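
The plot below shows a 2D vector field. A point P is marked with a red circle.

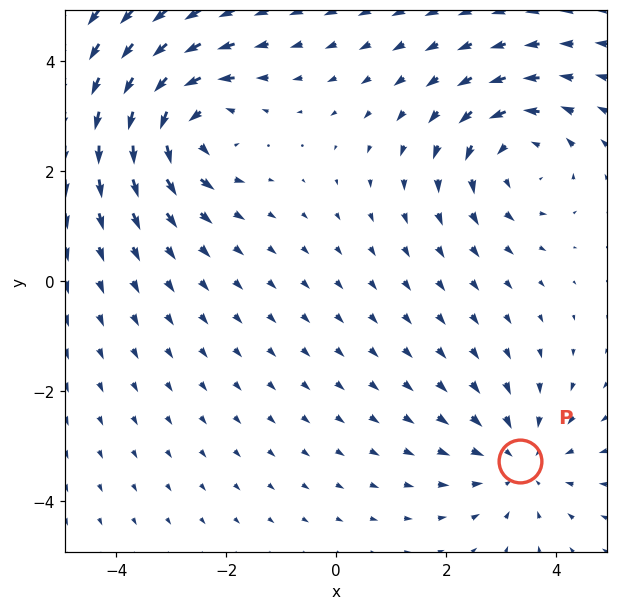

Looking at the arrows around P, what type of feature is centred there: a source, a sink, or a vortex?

At P (3.3, -3.3) the arrows converge inward. Divergence about -3, curl ≈0 — negative divergence with near-zero curl is a sink.

sink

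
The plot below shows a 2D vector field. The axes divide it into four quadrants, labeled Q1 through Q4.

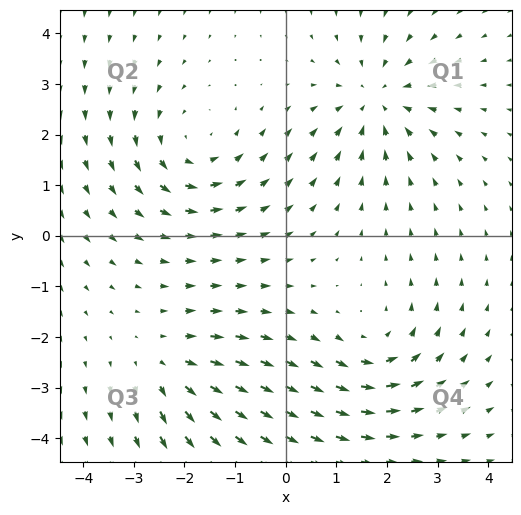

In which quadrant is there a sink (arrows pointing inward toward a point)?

The sink sits at approximately (1.8, 2.7), which lies in quadrant Q1. The divergence there is about -4, negative as expected for a sink.

Q1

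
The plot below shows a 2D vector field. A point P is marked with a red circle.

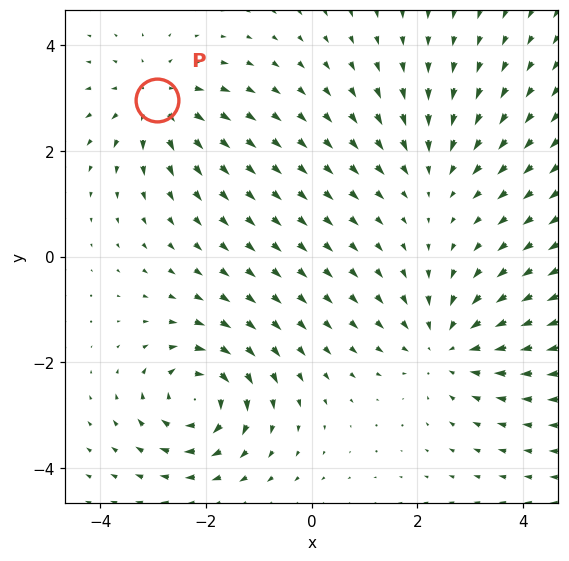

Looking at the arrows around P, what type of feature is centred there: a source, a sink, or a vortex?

At P (-2.9, 3.0) the arrows spread outward. Divergence about +4, curl ≈0 — positive divergence with near-zero curl is a source.

source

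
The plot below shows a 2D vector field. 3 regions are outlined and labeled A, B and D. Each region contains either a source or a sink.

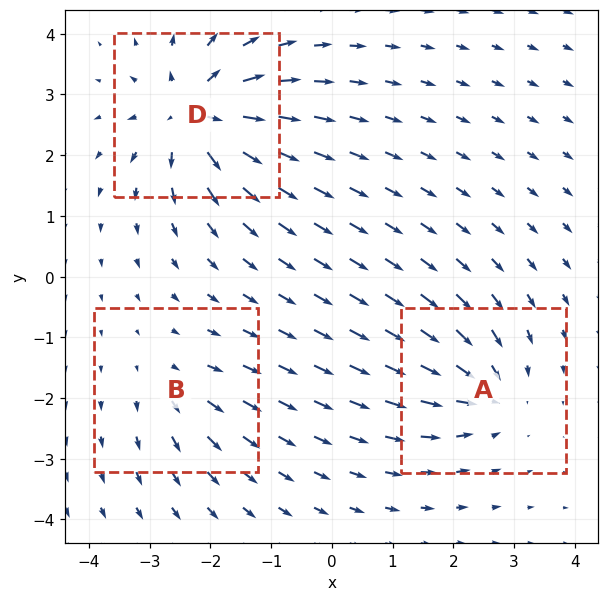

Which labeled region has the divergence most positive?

D

Divergence at each region's feature centre — A: about -4, B: about +2, D: about +6. Region D is most positive.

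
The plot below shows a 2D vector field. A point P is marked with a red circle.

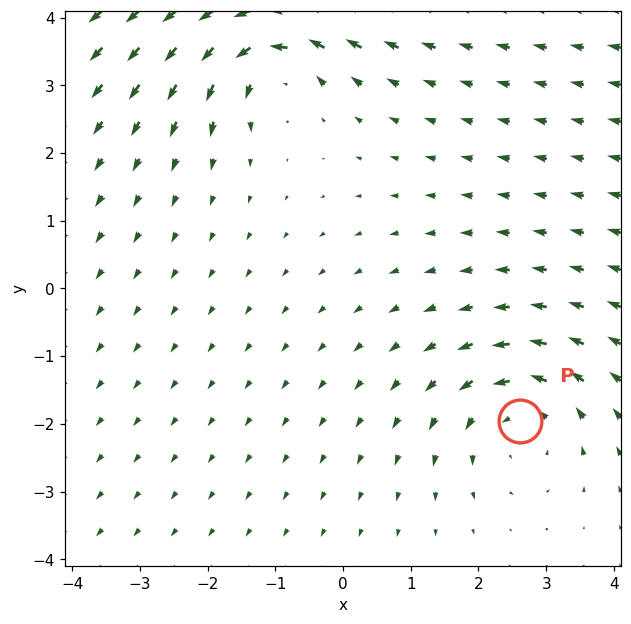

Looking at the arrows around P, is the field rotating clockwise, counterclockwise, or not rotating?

counterclockwise

Near P at (2.6, -2.0) the arrows circulate counterclockwise. The curl (z-component) there is about +3; positive curl means counterclockwise rotation.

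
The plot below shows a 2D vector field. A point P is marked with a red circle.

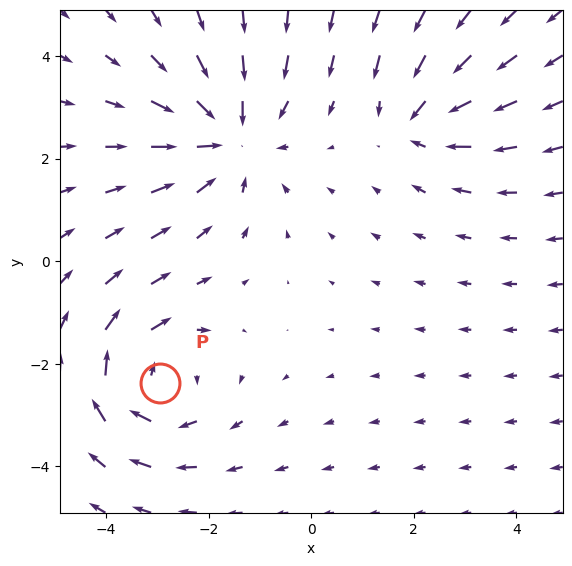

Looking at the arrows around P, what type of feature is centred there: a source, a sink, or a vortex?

At P (-3.0, -2.4) the arrows circulate clockwise. Divergence ≈0, curl about -3 — near-zero divergence with nonzero curl is a vortex.

vortex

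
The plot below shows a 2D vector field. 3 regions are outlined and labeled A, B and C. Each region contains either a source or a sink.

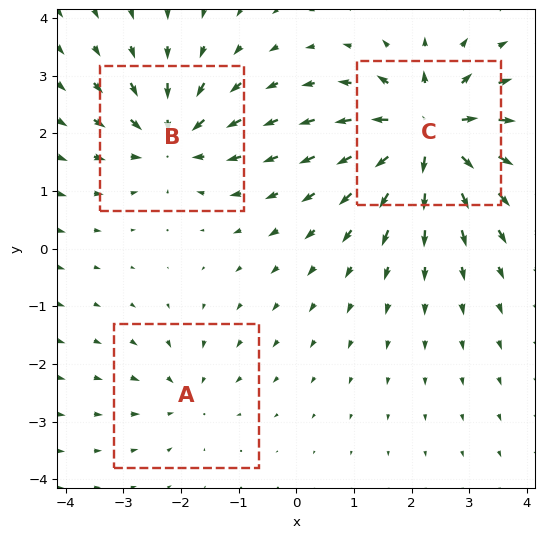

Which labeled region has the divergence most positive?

Divergence at each region's feature centre — A: about -2, B: about -4, C: about +7. Region C is most positive.

C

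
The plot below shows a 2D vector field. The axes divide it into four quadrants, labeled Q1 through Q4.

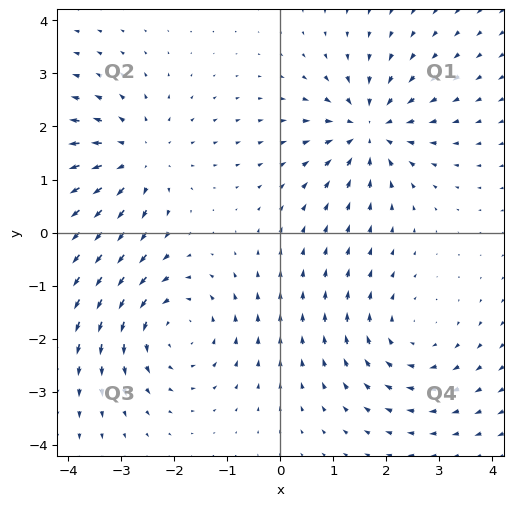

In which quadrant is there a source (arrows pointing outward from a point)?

Q2

The source sits at approximately (-2.7, 1.4), which lies in quadrant Q2. The divergence there is about +3, positive as expected for a source.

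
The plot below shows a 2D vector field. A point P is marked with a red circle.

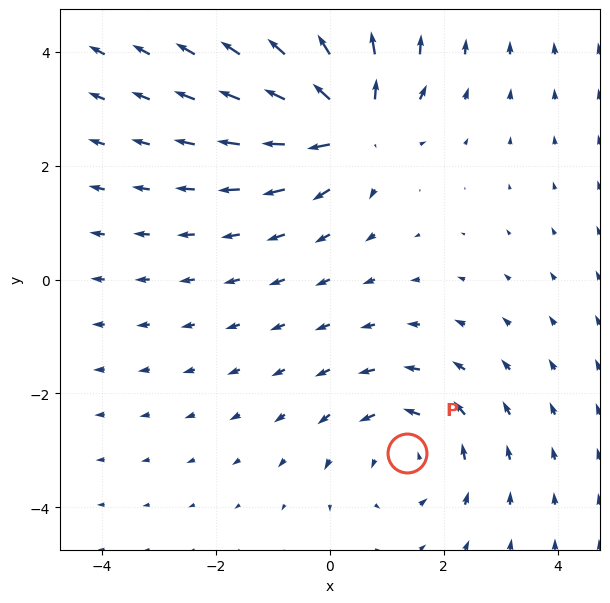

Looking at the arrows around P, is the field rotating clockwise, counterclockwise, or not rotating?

Near P at (1.4, -3.1) the arrows circulate counterclockwise. The curl (z-component) there is about +3; positive curl means counterclockwise rotation.

counterclockwise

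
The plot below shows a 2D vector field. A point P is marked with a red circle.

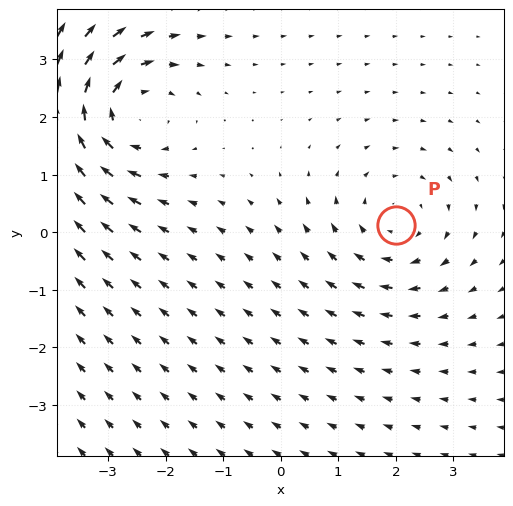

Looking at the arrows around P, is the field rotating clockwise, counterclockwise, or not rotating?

Near P at (2.0, 0.1) the arrows circulate clockwise. The curl (z-component) there is about -2; negative curl means clockwise rotation.

clockwise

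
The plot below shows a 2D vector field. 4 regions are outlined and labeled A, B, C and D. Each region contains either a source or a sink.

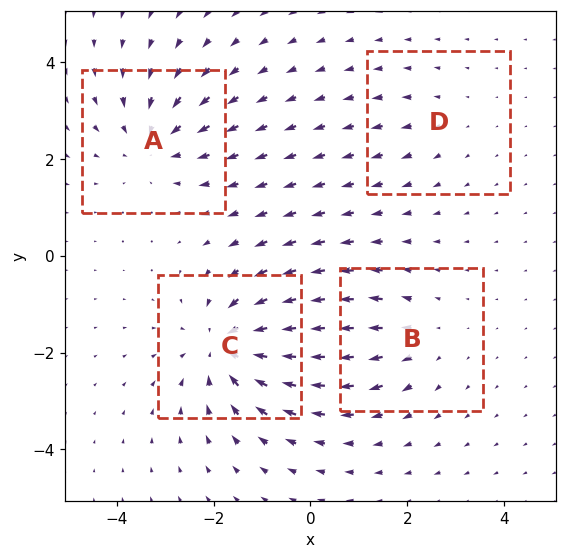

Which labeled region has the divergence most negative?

Divergence at each region's feature centre — A: about -4, B: about +3, C: about -6, D: about +2. Region C is most negative.

C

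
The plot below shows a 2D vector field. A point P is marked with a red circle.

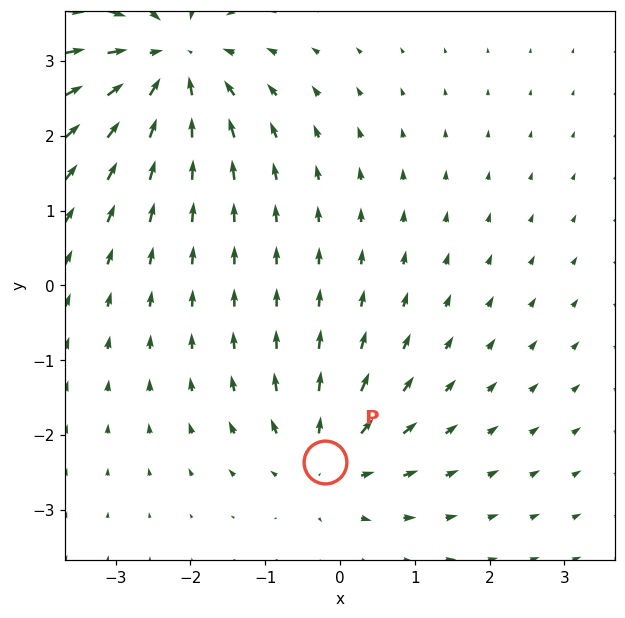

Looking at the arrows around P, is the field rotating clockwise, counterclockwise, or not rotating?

not rotating

Near P at (-0.2, -2.4) the arrows show no circulation. The curl there is ≈0.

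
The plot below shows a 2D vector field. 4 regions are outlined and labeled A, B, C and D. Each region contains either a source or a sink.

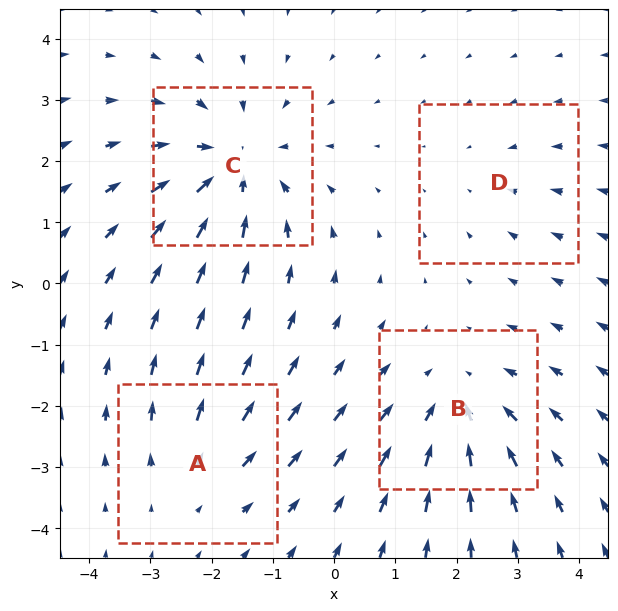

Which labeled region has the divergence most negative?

C

Divergence at each region's feature centre — A: about +3, B: about -4, C: about -6, D: about -2. Region C is most negative.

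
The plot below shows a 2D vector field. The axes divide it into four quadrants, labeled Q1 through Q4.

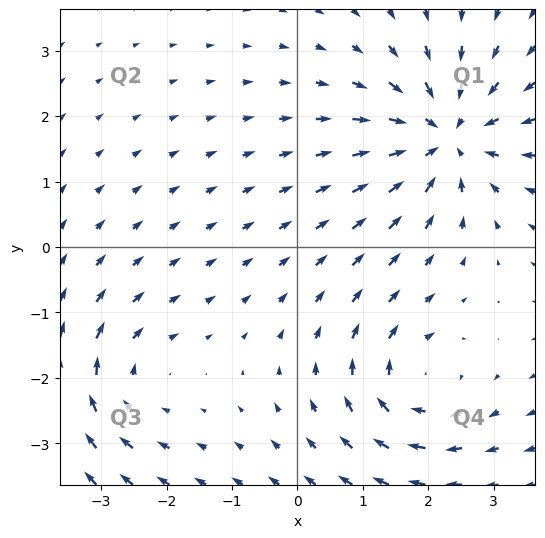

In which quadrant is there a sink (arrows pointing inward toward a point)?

The sink sits at approximately (2.3, 1.7), which lies in quadrant Q1. The divergence there is about -5, negative as expected for a sink.

Q1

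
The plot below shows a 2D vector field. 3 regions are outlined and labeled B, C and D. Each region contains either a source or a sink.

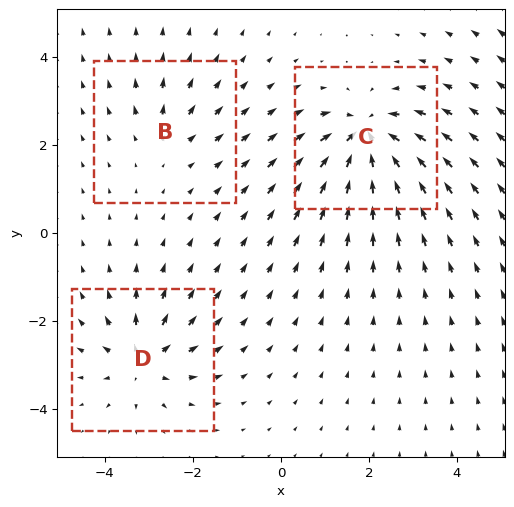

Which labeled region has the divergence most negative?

C

Divergence at each region's feature centre — B: about +2, C: about -6, D: about +4. Region C is most negative.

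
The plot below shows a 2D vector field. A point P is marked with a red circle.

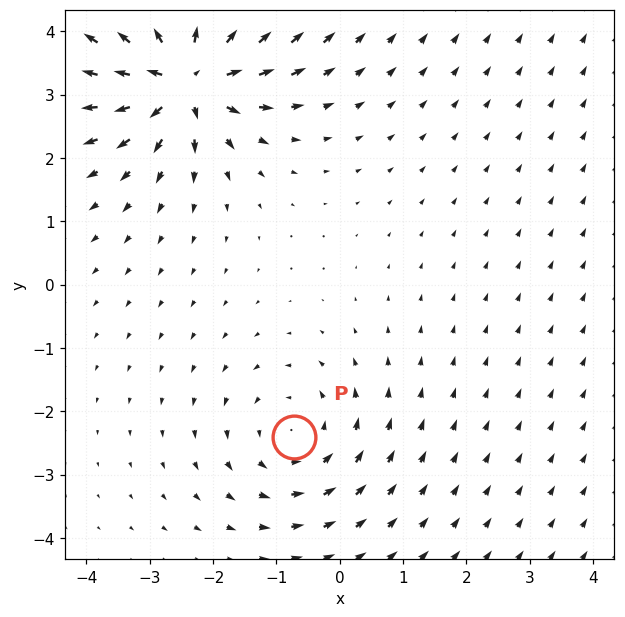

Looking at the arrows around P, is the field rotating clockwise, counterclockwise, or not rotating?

counterclockwise

Near P at (-0.7, -2.4) the arrows circulate counterclockwise. The curl (z-component) there is about +3; positive curl means counterclockwise rotation.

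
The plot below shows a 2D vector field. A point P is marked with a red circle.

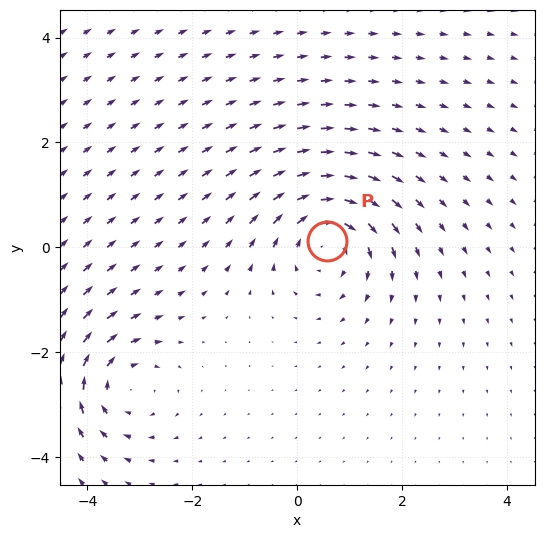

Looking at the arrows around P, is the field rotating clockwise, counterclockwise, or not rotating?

Near P at (0.6, 0.1) the arrows circulate clockwise. The curl (z-component) there is about -4; negative curl means clockwise rotation.

clockwise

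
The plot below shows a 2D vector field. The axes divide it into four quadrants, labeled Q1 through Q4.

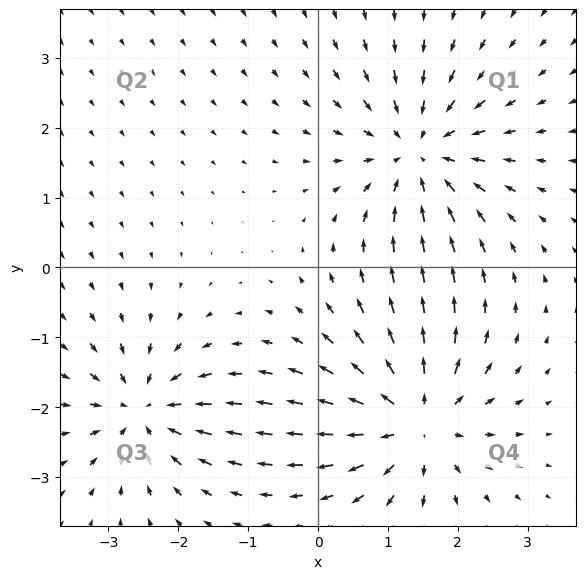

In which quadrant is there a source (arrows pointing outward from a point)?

Q4

The source sits at approximately (1.4, -2.2), which lies in quadrant Q4. The divergence there is about +6, positive as expected for a source.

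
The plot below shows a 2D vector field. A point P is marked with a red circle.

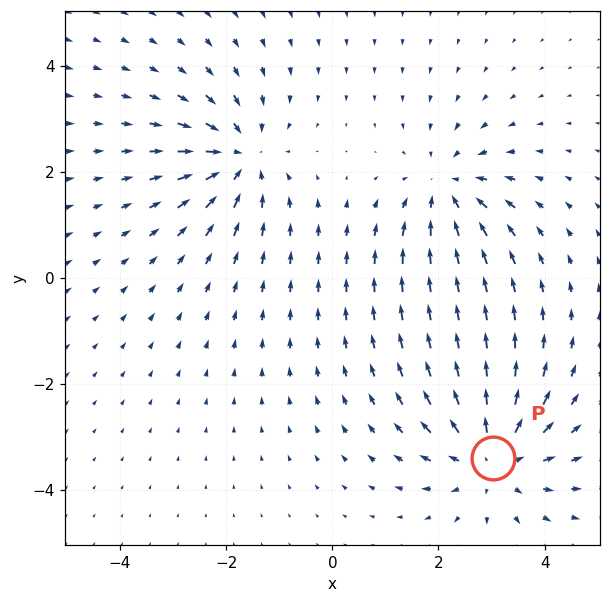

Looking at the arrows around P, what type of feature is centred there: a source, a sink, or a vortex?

source

At P (3.0, -3.4) the arrows spread outward. Divergence about +4, curl ≈0 — positive divergence with near-zero curl is a source.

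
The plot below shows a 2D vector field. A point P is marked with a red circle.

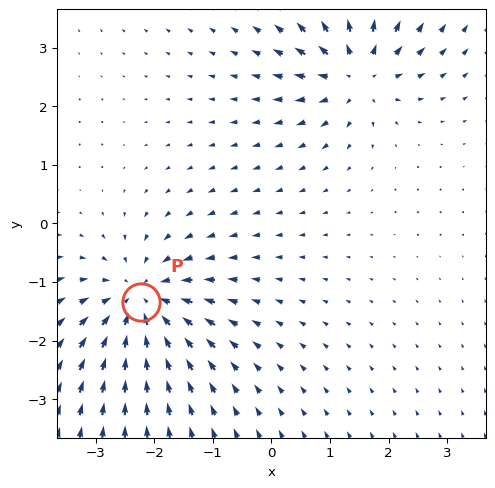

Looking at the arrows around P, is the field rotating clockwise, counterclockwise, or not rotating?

not rotating

Near P at (-2.2, -1.3) the arrows show no circulation. The curl there is ≈0.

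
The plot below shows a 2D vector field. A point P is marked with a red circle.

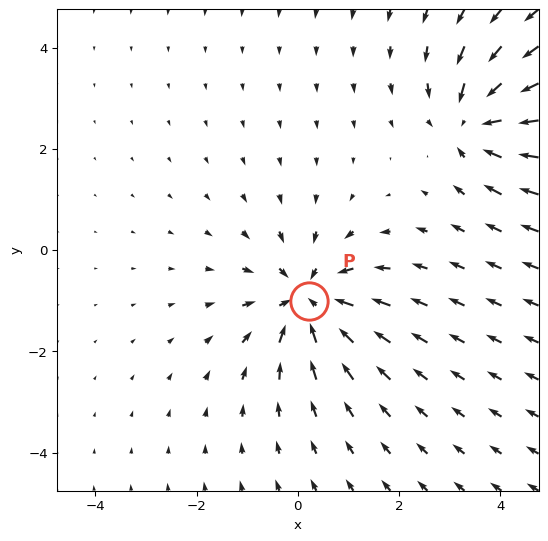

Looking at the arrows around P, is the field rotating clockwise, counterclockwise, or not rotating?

not rotating

Near P at (0.2, -1.0) the arrows show no circulation. The curl there is ≈0.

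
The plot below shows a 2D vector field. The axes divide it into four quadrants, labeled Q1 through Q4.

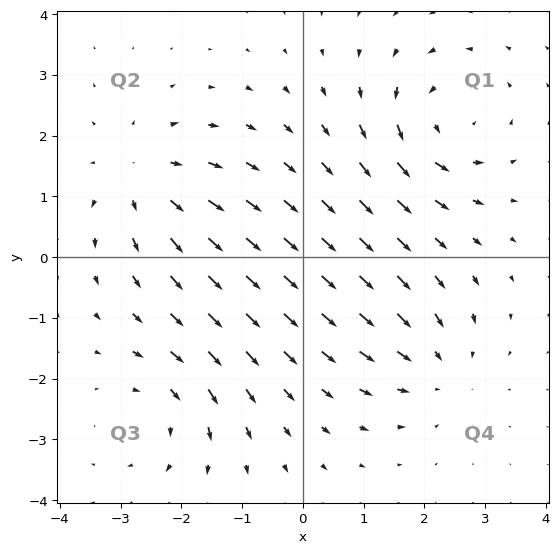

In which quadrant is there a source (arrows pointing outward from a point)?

Q2

The source sits at approximately (-2.7, 1.3), which lies in quadrant Q2. The divergence there is about +3, positive as expected for a source.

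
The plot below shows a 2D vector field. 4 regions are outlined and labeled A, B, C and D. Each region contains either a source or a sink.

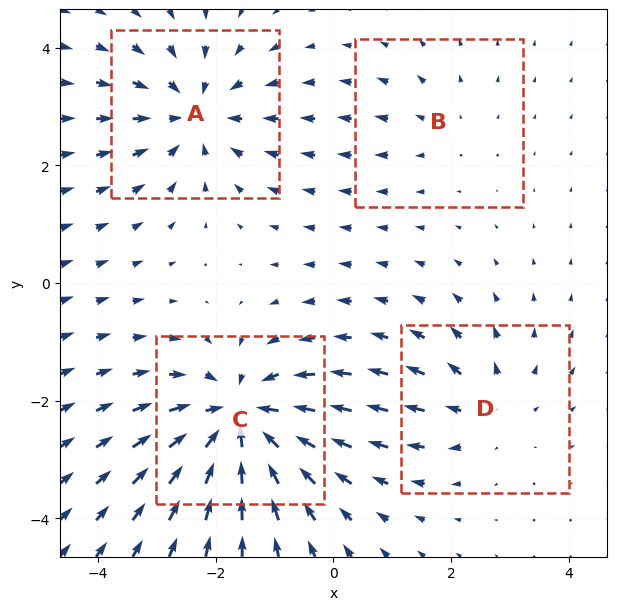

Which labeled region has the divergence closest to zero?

B

Divergence at each region's feature centre — A: about -4, B: about +2, C: about -6, D: about +3. Region B is closest to zero.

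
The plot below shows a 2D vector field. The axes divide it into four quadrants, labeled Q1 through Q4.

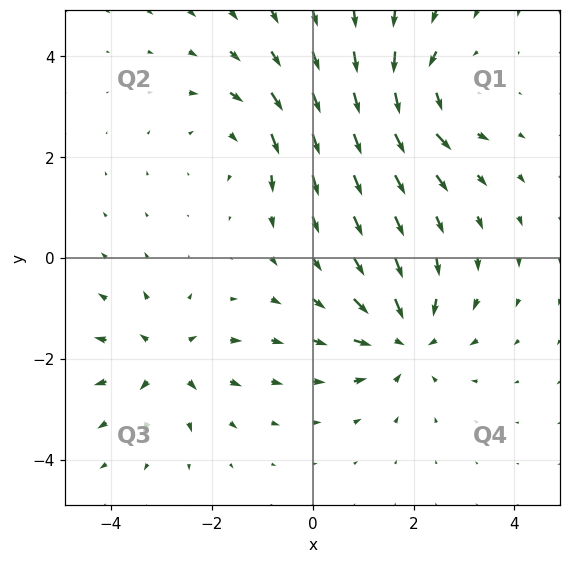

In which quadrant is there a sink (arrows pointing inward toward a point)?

Q4

The sink sits at approximately (1.8, -1.6), which lies in quadrant Q4. The divergence there is about -4, negative as expected for a sink.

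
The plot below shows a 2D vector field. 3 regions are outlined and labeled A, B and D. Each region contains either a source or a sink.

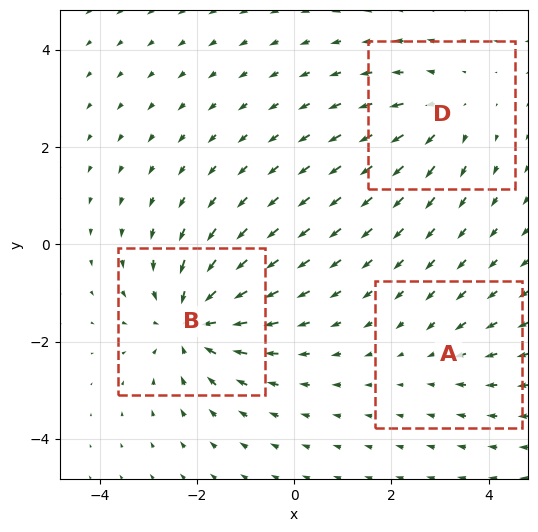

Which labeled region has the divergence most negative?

Divergence at each region's feature centre — A: about -2, B: about -5, D: about +3. Region B is most negative.

B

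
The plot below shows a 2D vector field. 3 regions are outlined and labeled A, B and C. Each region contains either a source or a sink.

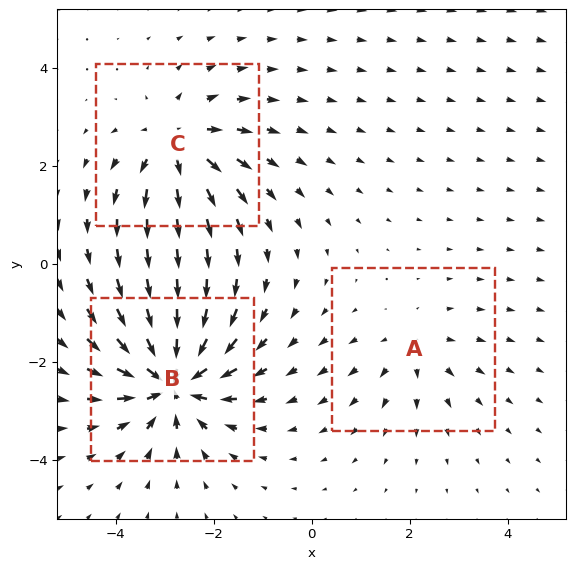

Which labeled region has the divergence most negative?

B

Divergence at each region's feature centre — A: about +2, B: about -6, C: about +4. Region B is most negative.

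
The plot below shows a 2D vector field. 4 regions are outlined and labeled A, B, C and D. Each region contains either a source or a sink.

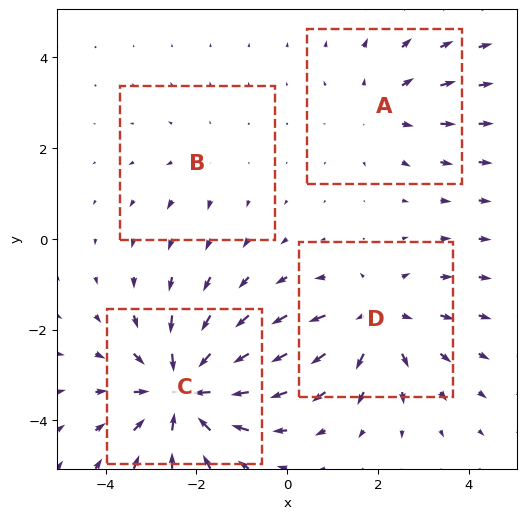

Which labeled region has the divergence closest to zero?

Divergence at each region's feature centre — A: about +3, B: about +2, C: about -6, D: about +4. Region B is closest to zero.

B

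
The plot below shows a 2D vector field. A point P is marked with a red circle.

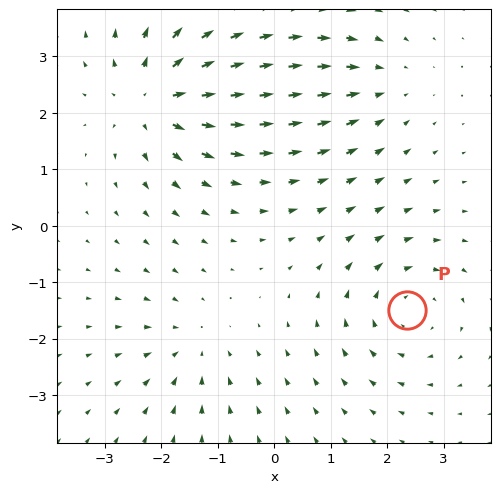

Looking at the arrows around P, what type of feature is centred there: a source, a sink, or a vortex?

At P (2.4, -1.5) the arrows circulate clockwise. Divergence ≈0, curl about -3 — near-zero divergence with nonzero curl is a vortex.

vortex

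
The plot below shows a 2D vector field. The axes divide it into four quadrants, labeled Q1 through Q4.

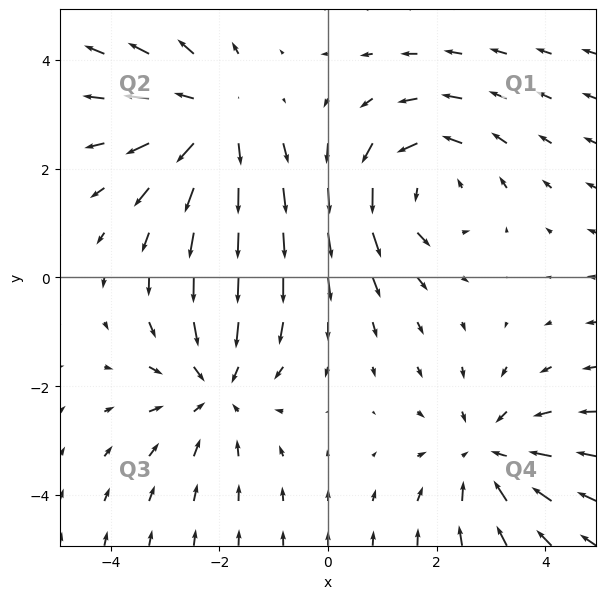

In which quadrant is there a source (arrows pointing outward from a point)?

Q2

The source sits at approximately (-2.1, 2.9), which lies in quadrant Q2. The divergence there is about +3, positive as expected for a source.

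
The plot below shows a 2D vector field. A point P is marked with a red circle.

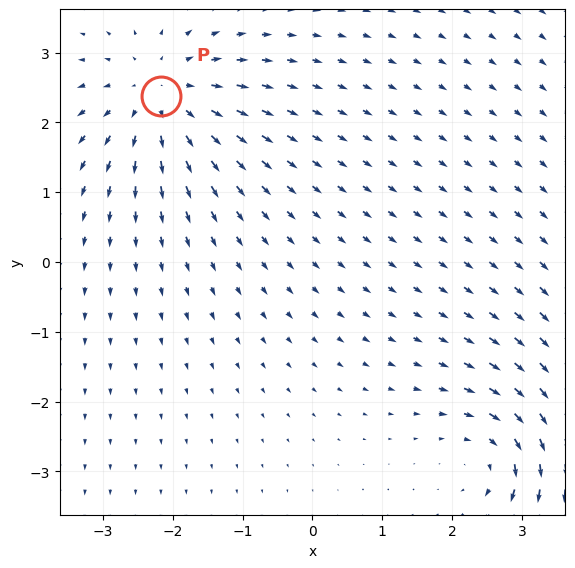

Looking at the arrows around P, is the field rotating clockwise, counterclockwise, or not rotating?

Near P at (-2.2, 2.4) the arrows show no circulation. The curl there is ≈0.

not rotating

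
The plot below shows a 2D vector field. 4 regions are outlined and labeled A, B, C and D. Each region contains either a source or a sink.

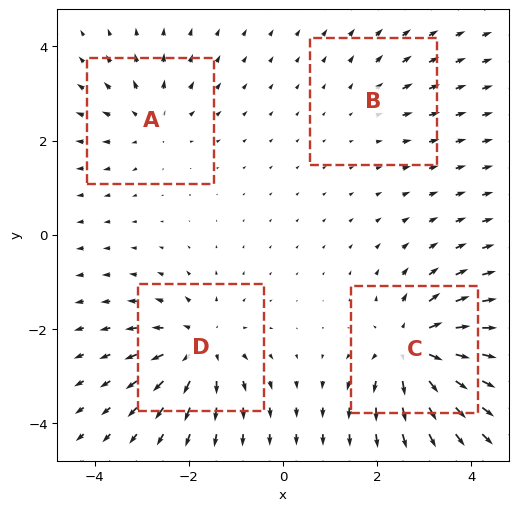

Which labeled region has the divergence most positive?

C

Divergence at each region's feature centre — A: about +4, B: about +2, C: about +7, D: about +5. Region C is most positive.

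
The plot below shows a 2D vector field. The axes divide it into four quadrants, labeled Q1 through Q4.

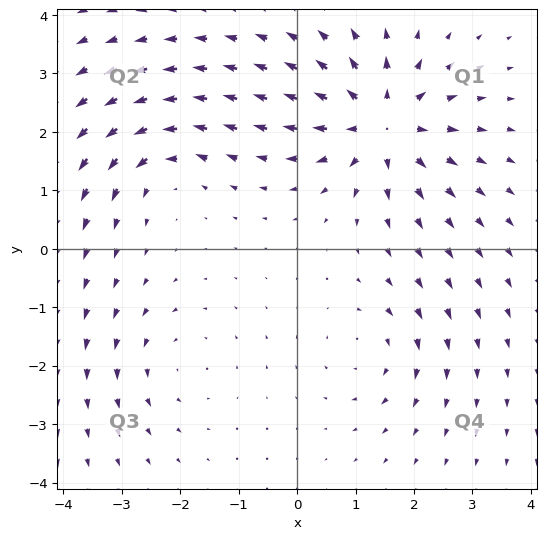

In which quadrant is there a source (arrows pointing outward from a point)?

Q1

The source sits at approximately (1.5, 2.1), which lies in quadrant Q1. The divergence there is about +6, positive as expected for a source.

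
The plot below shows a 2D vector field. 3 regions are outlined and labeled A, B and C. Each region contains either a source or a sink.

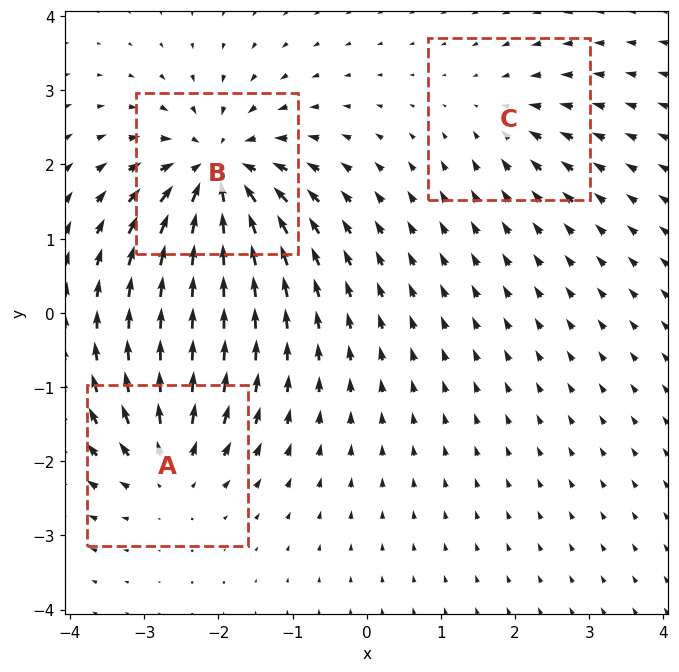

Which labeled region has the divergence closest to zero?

C

Divergence at each region's feature centre — A: about +4, B: about -6, C: about -2. Region C is closest to zero.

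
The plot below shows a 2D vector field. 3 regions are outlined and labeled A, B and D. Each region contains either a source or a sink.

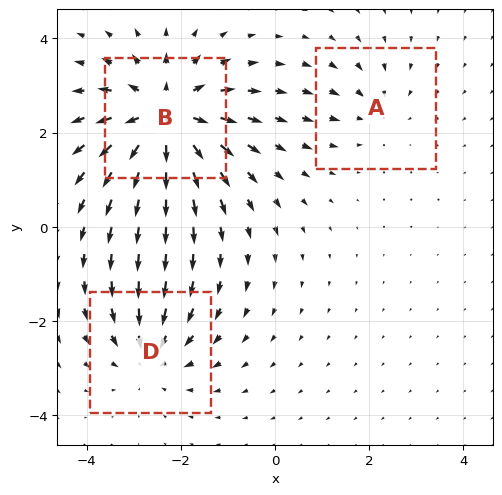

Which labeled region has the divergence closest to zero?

A

Divergence at each region's feature centre — A: about -2, B: about +5, D: about -3. Region A is closest to zero.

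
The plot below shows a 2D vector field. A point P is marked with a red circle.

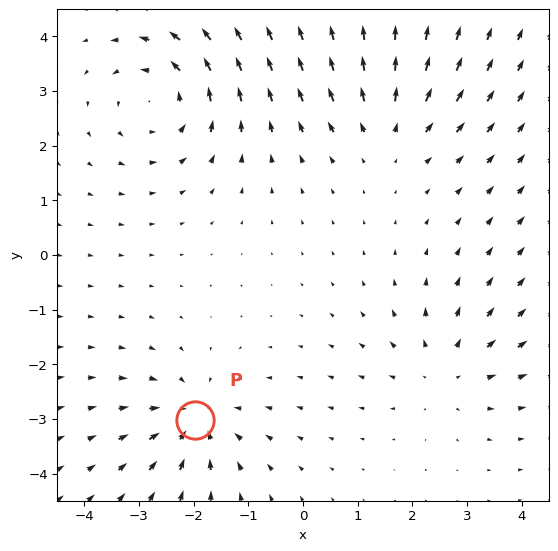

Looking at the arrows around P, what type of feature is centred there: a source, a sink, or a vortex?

sink

At P (-2.0, -3.0) the arrows converge inward. Divergence about -4, curl ≈0 — negative divergence with near-zero curl is a sink.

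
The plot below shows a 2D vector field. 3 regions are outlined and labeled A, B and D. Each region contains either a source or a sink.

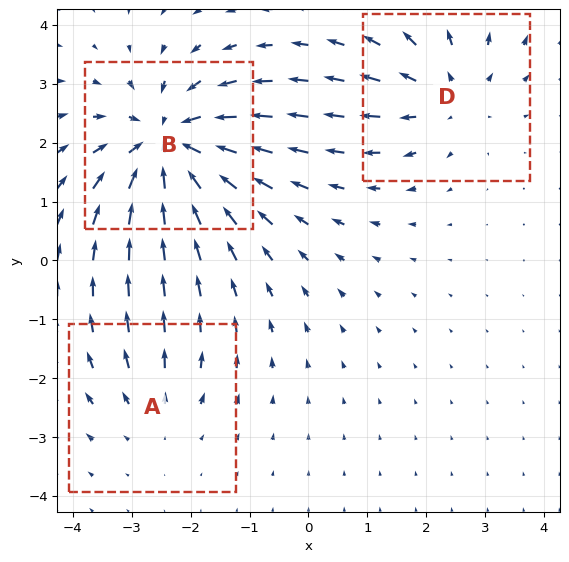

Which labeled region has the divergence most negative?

B

Divergence at each region's feature centre — A: about +2, B: about -5, D: about +3. Region B is most negative.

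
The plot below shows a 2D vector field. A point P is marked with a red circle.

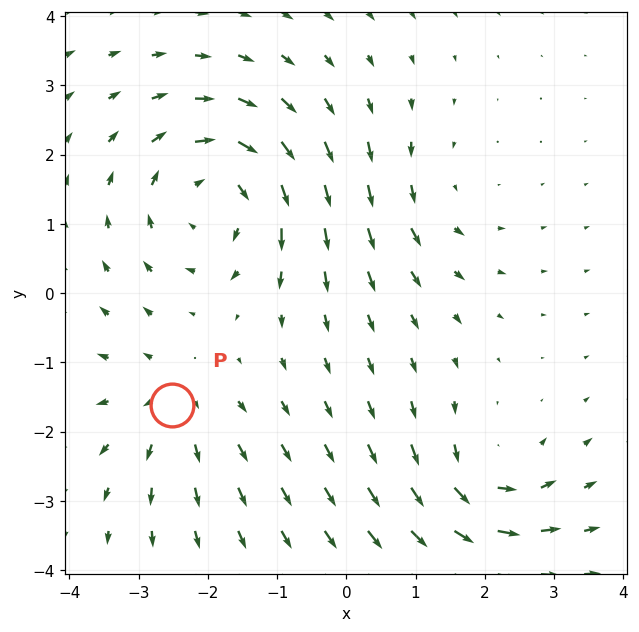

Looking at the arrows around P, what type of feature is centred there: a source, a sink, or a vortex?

source

At P (-2.5, -1.6) the arrows spread outward. Divergence about +3, curl ≈0 — positive divergence with near-zero curl is a source.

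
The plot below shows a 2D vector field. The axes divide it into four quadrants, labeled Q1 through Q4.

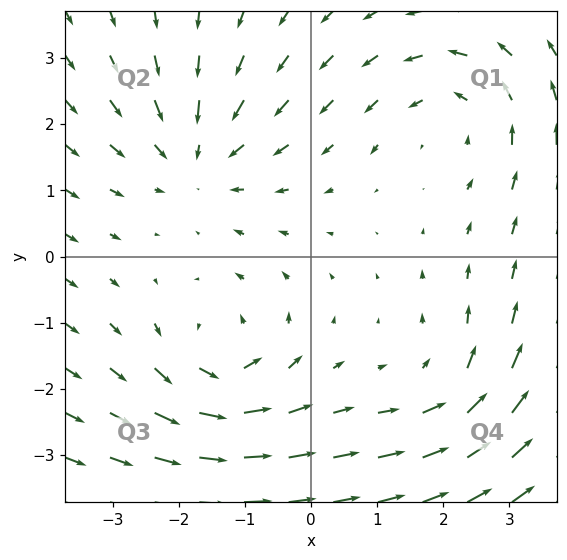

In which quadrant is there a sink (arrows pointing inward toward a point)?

The sink sits at approximately (-1.7, 1.5), which lies in quadrant Q2. The divergence there is about -3, negative as expected for a sink.

Q2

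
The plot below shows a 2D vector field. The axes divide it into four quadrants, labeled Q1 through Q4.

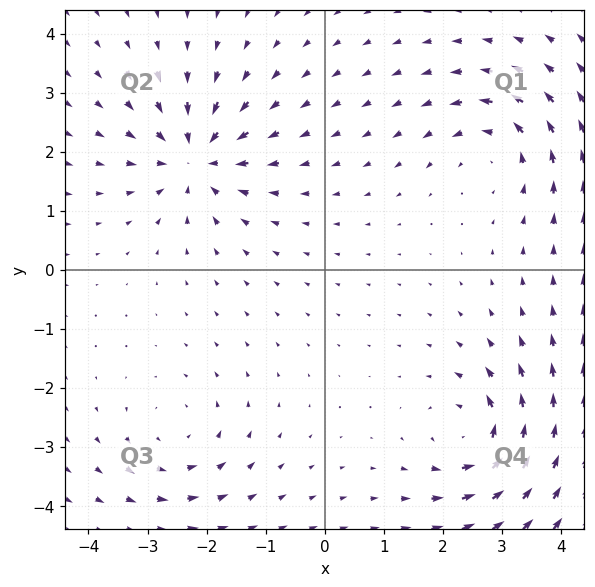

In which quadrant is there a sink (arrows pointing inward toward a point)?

Q2

The sink sits at approximately (-2.2, 1.9), which lies in quadrant Q2. The divergence there is about -6, negative as expected for a sink.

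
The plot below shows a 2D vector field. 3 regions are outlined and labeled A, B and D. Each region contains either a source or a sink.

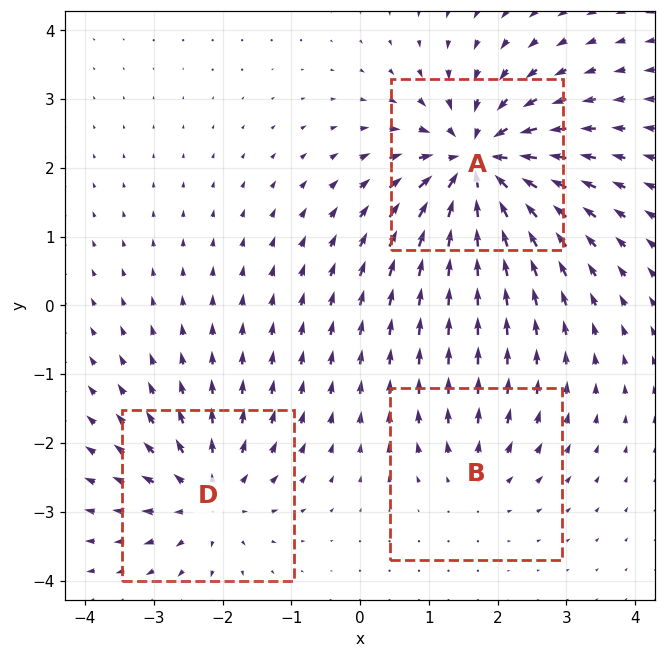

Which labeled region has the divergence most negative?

A

Divergence at each region's feature centre — A: about -6, B: about +2, D: about +4. Region A is most negative.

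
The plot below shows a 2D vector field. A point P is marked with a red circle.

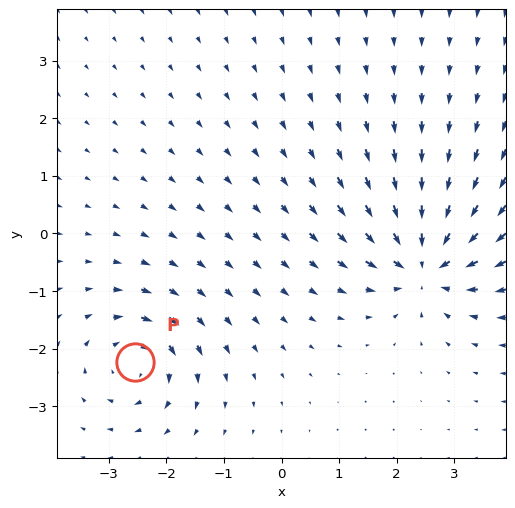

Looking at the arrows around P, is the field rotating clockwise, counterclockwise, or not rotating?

clockwise

Near P at (-2.5, -2.2) the arrows circulate clockwise. The curl (z-component) there is about -5; negative curl means clockwise rotation.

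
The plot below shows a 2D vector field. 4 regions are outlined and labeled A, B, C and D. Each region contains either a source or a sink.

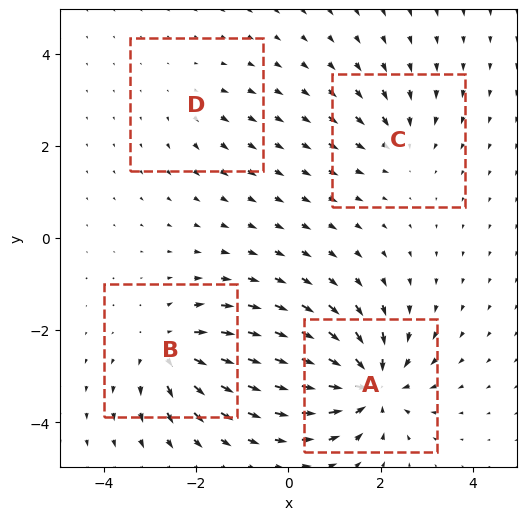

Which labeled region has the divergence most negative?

Divergence at each region's feature centre — A: about -8, B: about +6, C: about -4, D: about +2. Region A is most negative.

A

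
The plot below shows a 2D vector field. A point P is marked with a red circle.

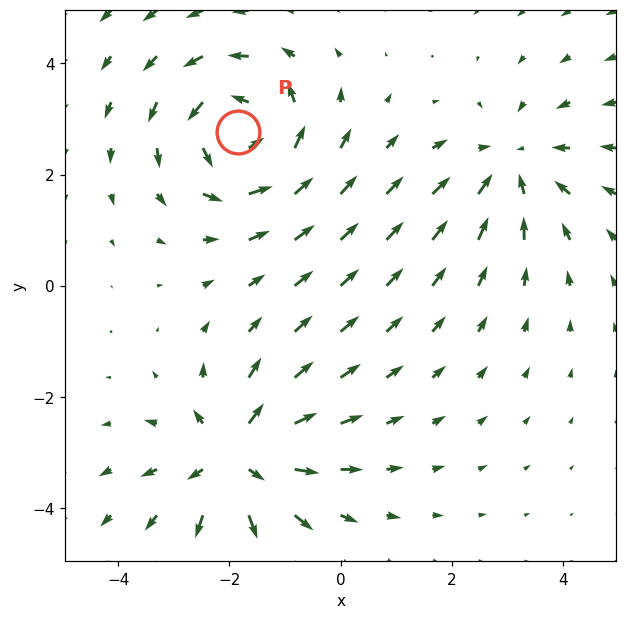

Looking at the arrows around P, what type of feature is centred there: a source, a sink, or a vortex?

At P (-1.8, 2.8) the arrows circulate counterclockwise. Divergence ≈0, curl about +5 — near-zero divergence with nonzero curl is a vortex.

vortex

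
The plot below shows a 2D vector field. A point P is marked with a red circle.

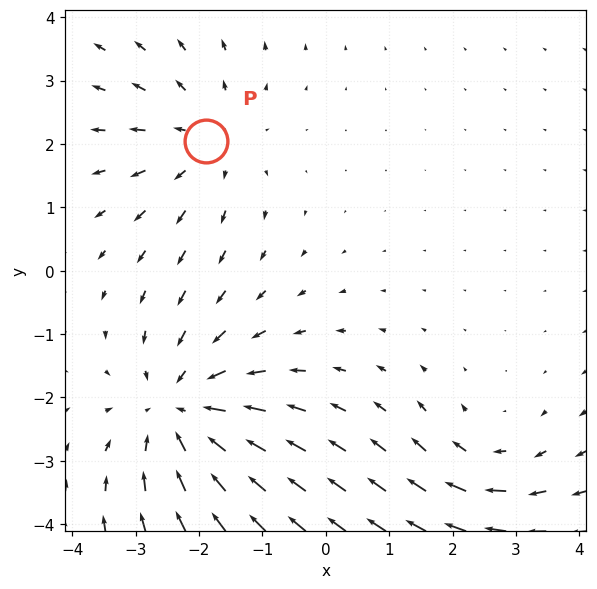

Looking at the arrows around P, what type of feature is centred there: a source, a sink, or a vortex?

At P (-1.9, 2.0) the arrows spread outward. Divergence about +3, curl ≈0 — positive divergence with near-zero curl is a source.

source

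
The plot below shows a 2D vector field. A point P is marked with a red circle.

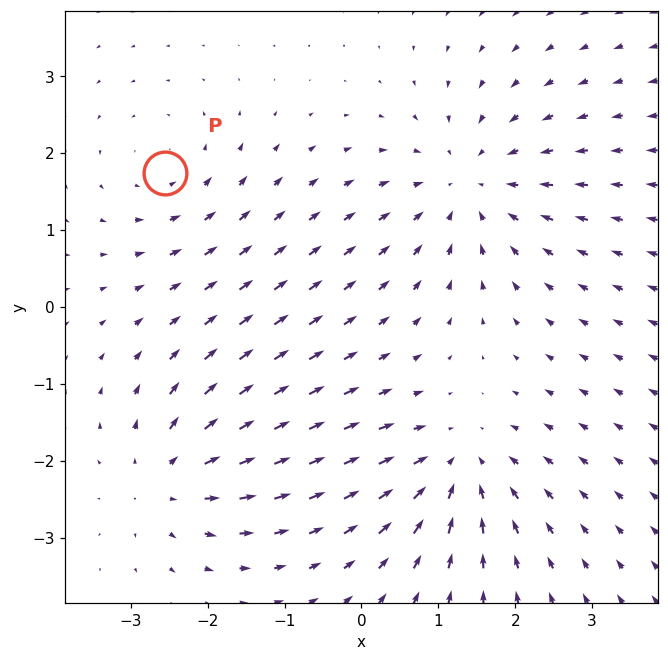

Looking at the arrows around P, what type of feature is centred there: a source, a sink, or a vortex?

At P (-2.6, 1.7) the arrows circulate counterclockwise. Divergence ≈0, curl about +3 — near-zero divergence with nonzero curl is a vortex.

vortex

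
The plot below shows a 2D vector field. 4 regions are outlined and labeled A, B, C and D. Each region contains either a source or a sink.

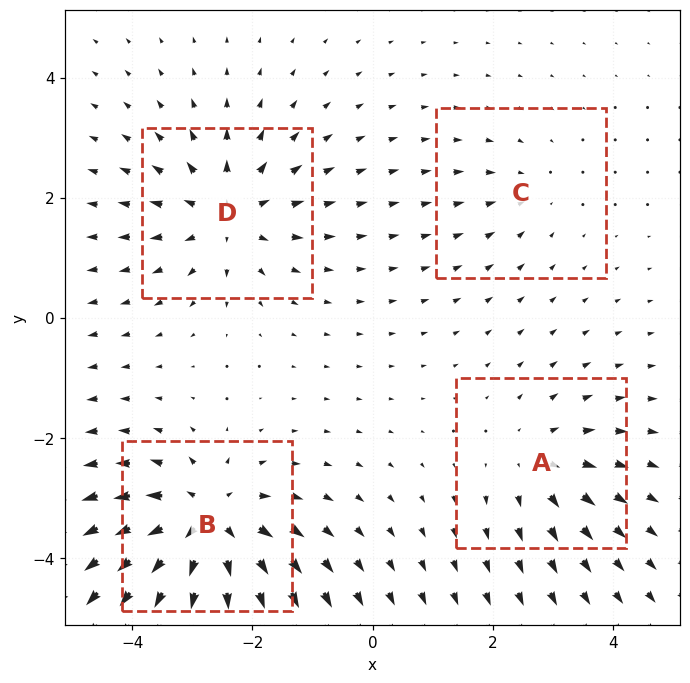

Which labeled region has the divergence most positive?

Divergence at each region's feature centre — A: about +4, B: about +7, C: about -2, D: about +5. Region B is most positive.

B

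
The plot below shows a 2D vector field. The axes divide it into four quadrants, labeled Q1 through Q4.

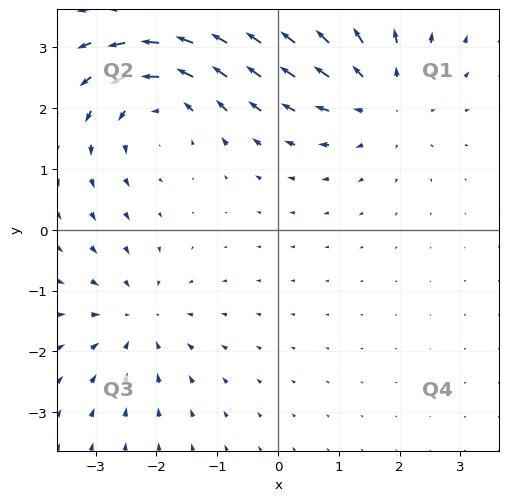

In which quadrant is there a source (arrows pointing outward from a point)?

Q1

The source sits at approximately (1.7, 2.2), which lies in quadrant Q1. The divergence there is about +3, positive as expected for a source.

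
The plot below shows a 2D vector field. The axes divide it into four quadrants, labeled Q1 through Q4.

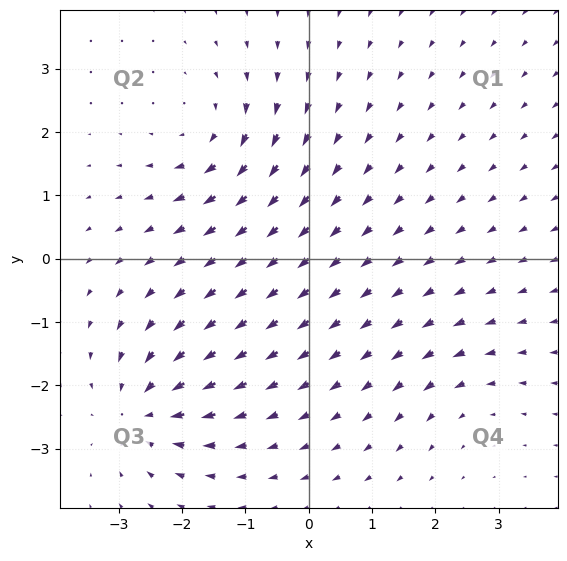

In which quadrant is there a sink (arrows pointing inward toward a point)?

Q3

The sink sits at approximately (-2.6, -2.4), which lies in quadrant Q3. The divergence there is about -6, negative as expected for a sink.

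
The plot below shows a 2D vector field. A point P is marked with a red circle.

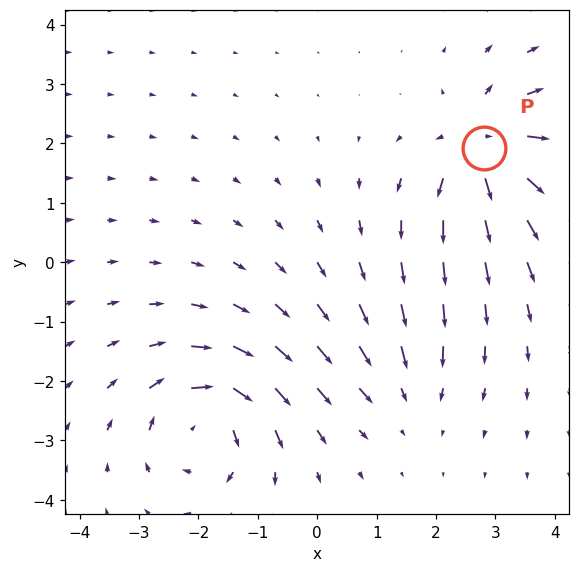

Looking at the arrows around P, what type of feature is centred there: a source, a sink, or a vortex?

At P (2.8, 1.9) the arrows spread outward. Divergence about +6, curl ≈0 — positive divergence with near-zero curl is a source.

source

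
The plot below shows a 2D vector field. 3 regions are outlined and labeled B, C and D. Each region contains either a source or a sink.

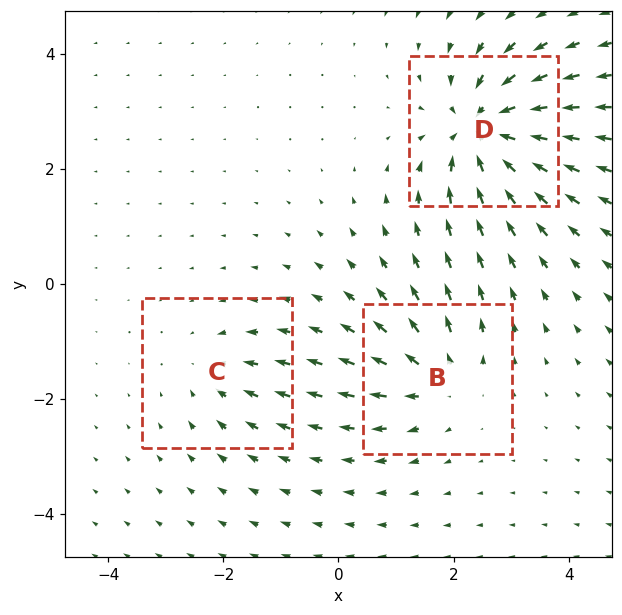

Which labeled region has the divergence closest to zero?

C

Divergence at each region's feature centre — B: about +4, C: about -3, D: about -6. Region C is closest to zero.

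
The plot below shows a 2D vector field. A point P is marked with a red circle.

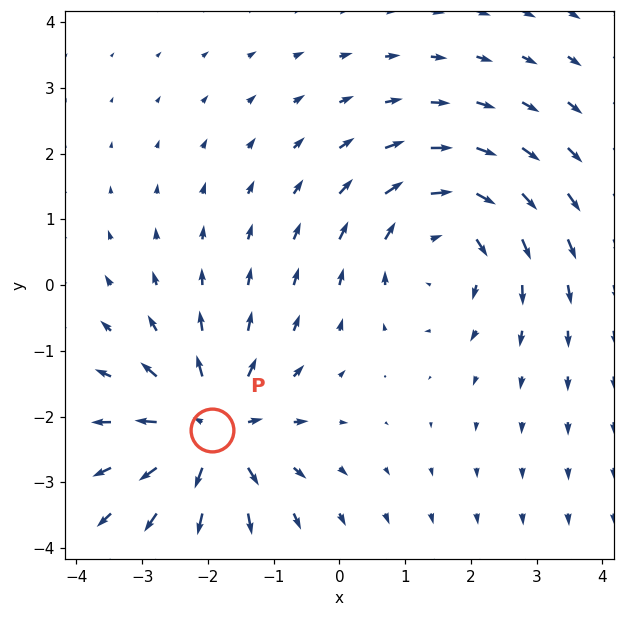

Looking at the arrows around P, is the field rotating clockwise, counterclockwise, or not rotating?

not rotating

Near P at (-1.9, -2.2) the arrows show no circulation. The curl there is ≈0.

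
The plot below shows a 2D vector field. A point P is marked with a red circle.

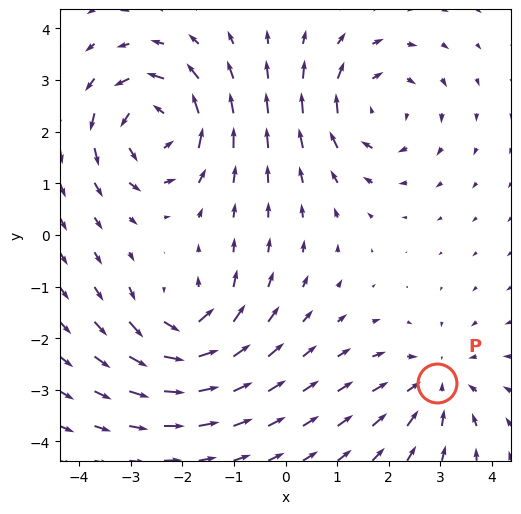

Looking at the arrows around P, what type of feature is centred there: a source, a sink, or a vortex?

sink

At P (2.9, -2.9) the arrows converge inward. Divergence about -3, curl ≈0 — negative divergence with near-zero curl is a sink.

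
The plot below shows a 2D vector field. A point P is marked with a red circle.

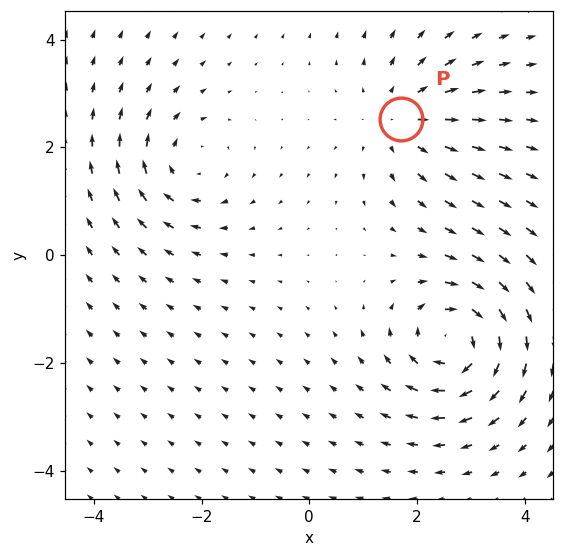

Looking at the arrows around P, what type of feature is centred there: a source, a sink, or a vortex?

source

At P (1.7, 2.5) the arrows spread outward. Divergence about +3, curl ≈0 — positive divergence with near-zero curl is a source.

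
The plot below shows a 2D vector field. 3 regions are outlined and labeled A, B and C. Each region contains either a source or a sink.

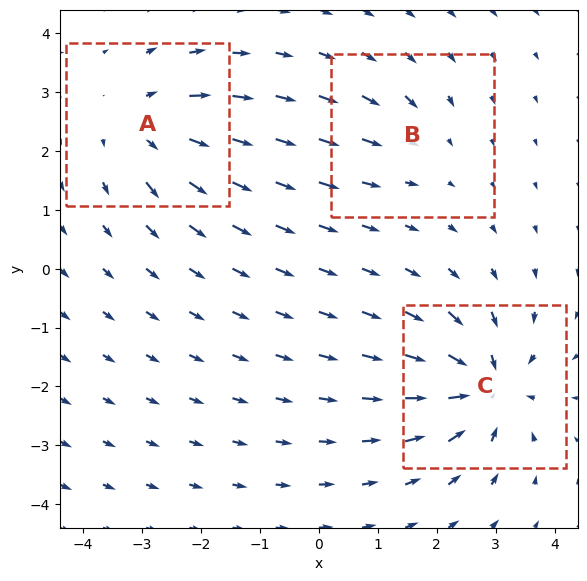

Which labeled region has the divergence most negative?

Divergence at each region's feature centre — A: about +4, B: about -2, C: about -6. Region C is most negative.

C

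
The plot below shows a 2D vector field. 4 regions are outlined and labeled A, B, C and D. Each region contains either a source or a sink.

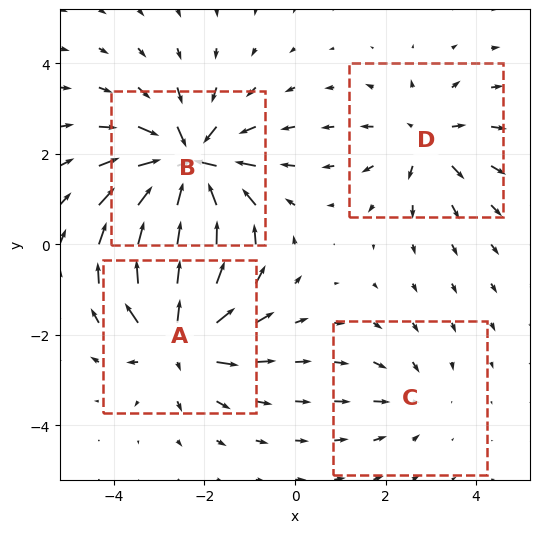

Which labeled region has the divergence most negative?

B

Divergence at each region's feature centre — A: about +5, B: about -7, C: about -2, D: about +3. Region B is most negative.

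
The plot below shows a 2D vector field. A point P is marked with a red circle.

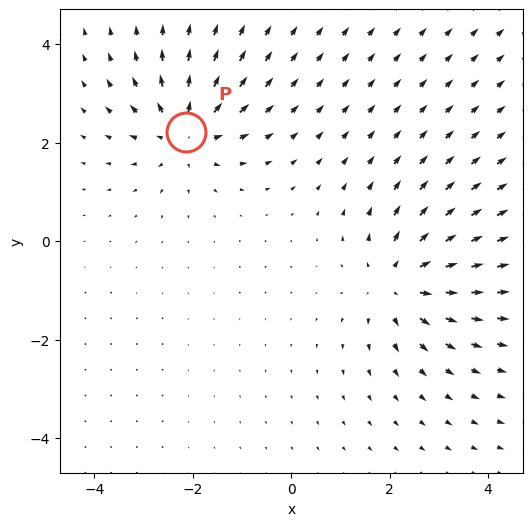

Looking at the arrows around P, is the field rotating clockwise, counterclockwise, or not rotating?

not rotating

Near P at (-2.1, 2.2) the arrows show no circulation. The curl there is ≈0.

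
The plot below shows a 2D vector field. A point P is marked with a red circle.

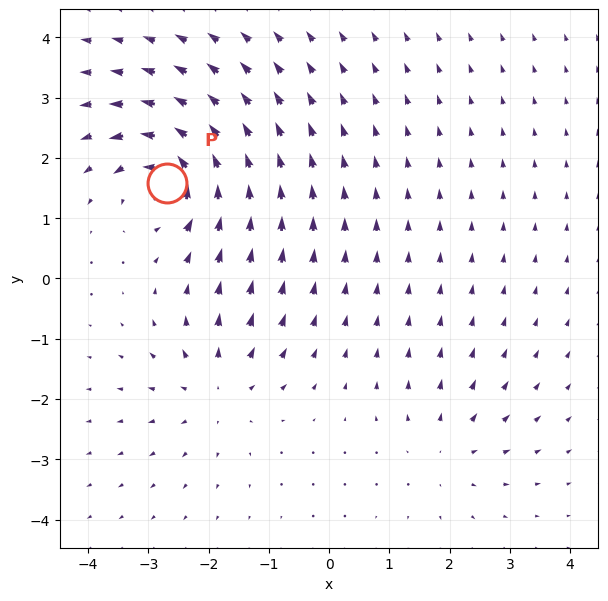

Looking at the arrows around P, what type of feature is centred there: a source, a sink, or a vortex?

vortex

At P (-2.7, 1.6) the arrows circulate counterclockwise. Divergence ≈0, curl about +7 — near-zero divergence with nonzero curl is a vortex.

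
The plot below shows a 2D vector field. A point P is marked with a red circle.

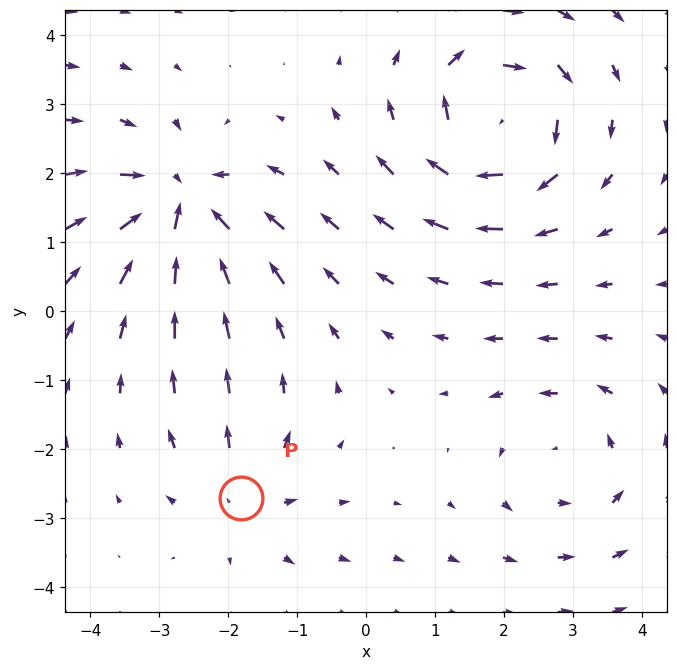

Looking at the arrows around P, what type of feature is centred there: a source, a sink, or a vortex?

At P (-1.8, -2.7) the arrows spread outward. Divergence about +3, curl ≈0 — positive divergence with near-zero curl is a source.

source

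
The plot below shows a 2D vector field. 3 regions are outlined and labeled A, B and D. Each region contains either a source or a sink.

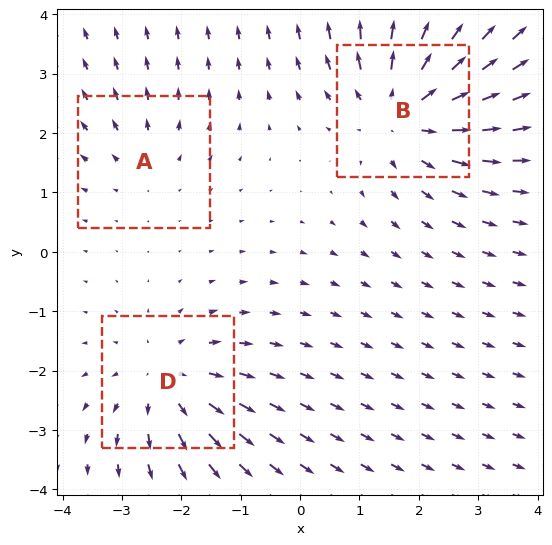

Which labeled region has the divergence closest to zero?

A

Divergence at each region's feature centre — A: about +2, B: about +4, D: about +3. Region A is closest to zero.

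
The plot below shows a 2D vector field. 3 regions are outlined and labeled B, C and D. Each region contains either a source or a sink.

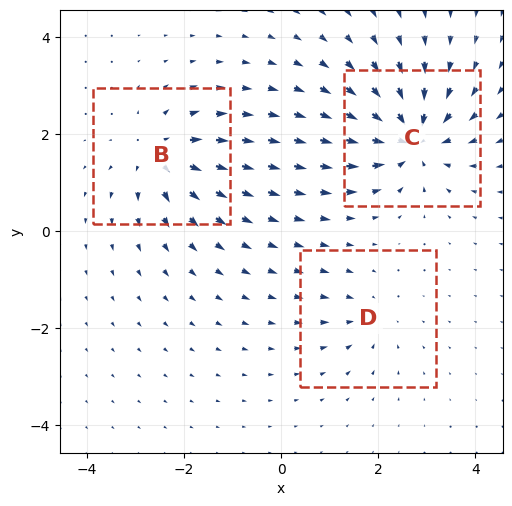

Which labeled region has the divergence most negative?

C

Divergence at each region's feature centre — B: about +4, C: about -6, D: about -2. Region C is most negative.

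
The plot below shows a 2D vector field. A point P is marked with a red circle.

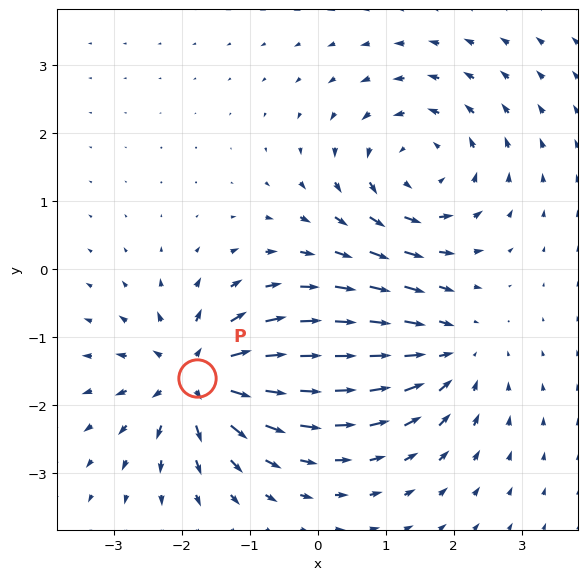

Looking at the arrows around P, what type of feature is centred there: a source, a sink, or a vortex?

At P (-1.8, -1.6) the arrows spread outward. Divergence about +7, curl ≈0 — positive divergence with near-zero curl is a source.

source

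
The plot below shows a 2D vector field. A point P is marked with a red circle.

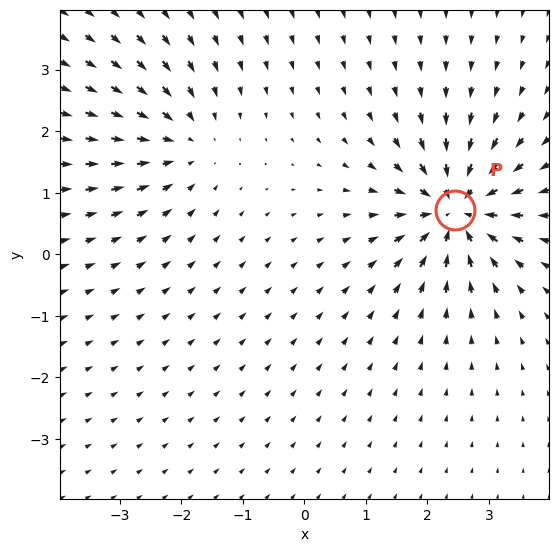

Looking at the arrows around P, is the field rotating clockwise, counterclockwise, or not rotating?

not rotating

Near P at (2.5, 0.7) the arrows show no circulation. The curl there is ≈0.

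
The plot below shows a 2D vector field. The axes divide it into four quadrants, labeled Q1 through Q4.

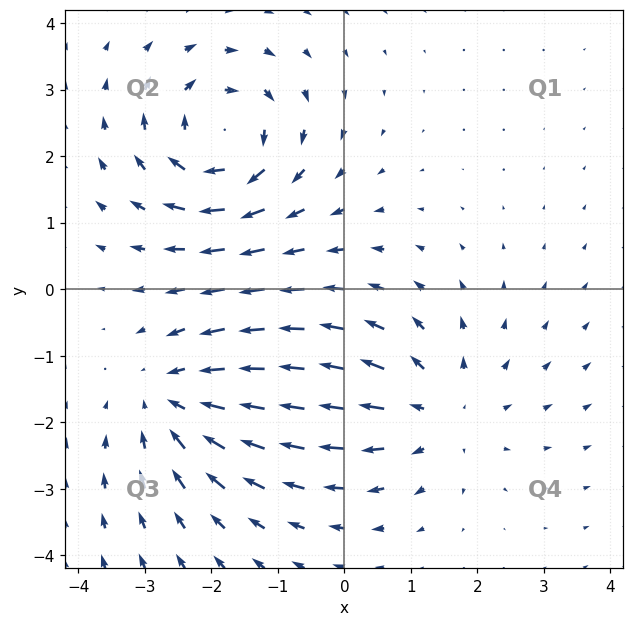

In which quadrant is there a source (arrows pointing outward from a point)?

The source sits at approximately (1.4, -1.8), which lies in quadrant Q4. The divergence there is about +3, positive as expected for a source.

Q4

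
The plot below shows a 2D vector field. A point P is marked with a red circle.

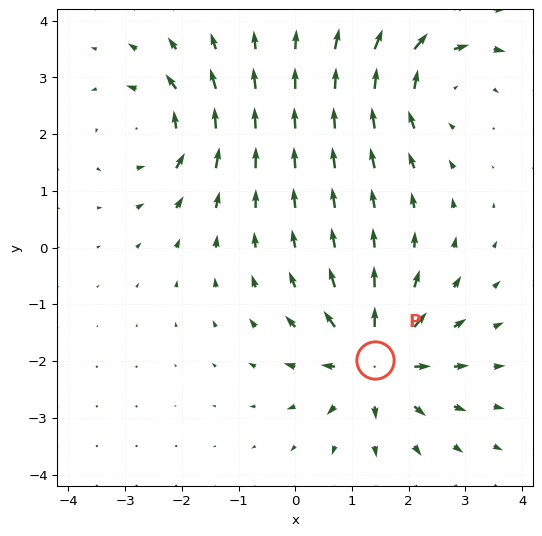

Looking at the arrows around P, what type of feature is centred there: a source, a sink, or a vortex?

source

At P (1.4, -2.0) the arrows spread outward. Divergence about +5, curl ≈0 — positive divergence with near-zero curl is a source.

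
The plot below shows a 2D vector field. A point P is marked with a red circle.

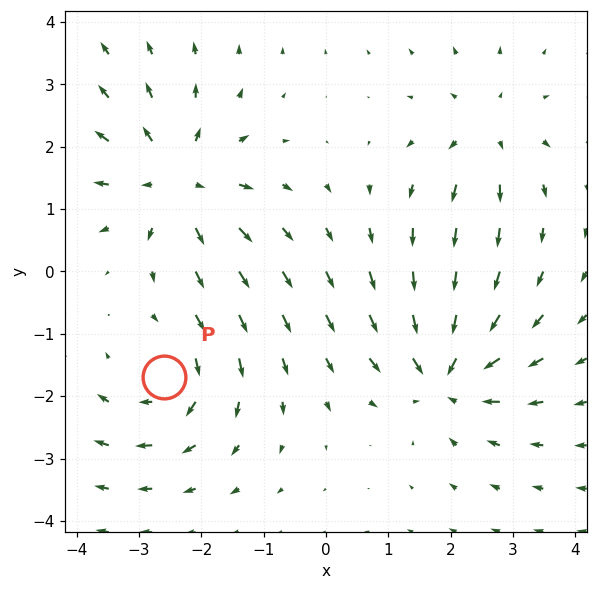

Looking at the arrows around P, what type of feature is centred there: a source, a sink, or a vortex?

vortex

At P (-2.6, -1.7) the arrows circulate clockwise. Divergence ≈0, curl about -4 — near-zero divergence with nonzero curl is a vortex.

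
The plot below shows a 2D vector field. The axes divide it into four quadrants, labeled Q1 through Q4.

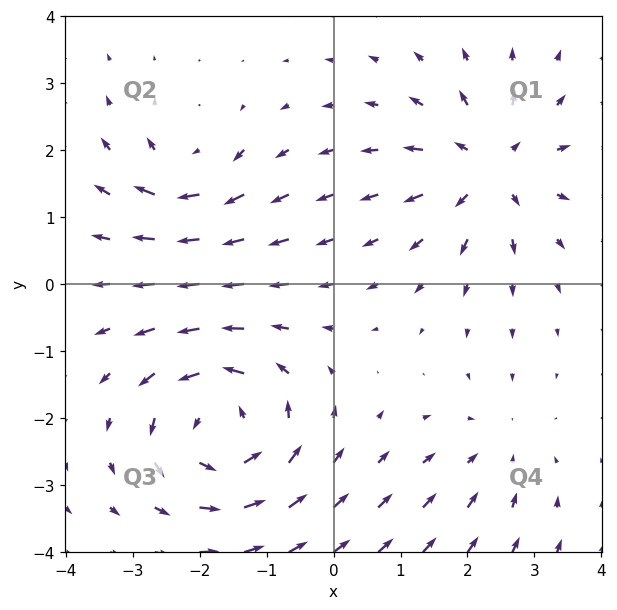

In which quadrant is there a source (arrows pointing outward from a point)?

Q1

The source sits at approximately (2.3, 1.7), which lies in quadrant Q1. The divergence there is about +5, positive as expected for a source.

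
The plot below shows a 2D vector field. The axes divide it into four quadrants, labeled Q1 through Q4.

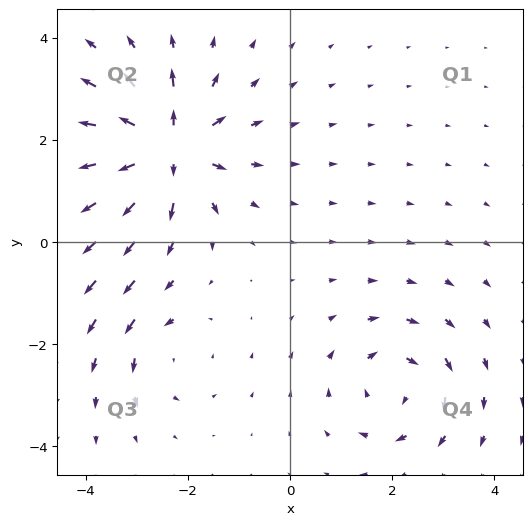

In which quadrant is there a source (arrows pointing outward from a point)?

The source sits at approximately (-2.4, 1.8), which lies in quadrant Q2. The divergence there is about +6, positive as expected for a source.

Q2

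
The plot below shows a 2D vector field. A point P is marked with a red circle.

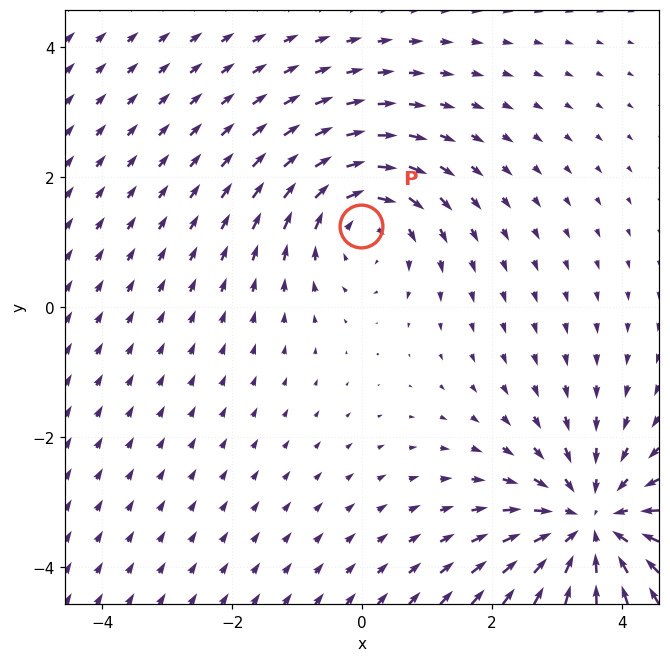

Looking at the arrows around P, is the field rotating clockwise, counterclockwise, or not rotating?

Near P at (-0.0, 1.3) the arrows circulate clockwise. The curl (z-component) there is about -3; negative curl means clockwise rotation.

clockwise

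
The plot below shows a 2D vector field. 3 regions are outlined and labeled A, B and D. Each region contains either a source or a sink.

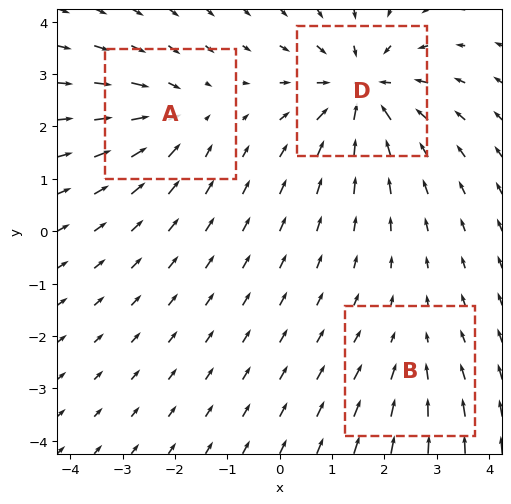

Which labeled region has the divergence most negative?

D

Divergence at each region's feature centre — A: about -3, B: about -2, D: about -5. Region D is most negative.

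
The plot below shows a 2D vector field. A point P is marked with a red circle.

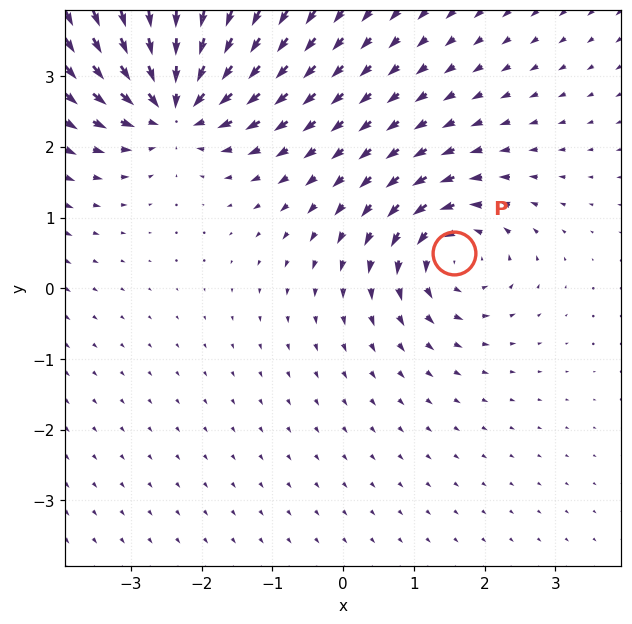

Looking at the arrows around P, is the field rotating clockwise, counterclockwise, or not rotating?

counterclockwise

Near P at (1.6, 0.5) the arrows circulate counterclockwise. The curl (z-component) there is about +5; positive curl means counterclockwise rotation.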